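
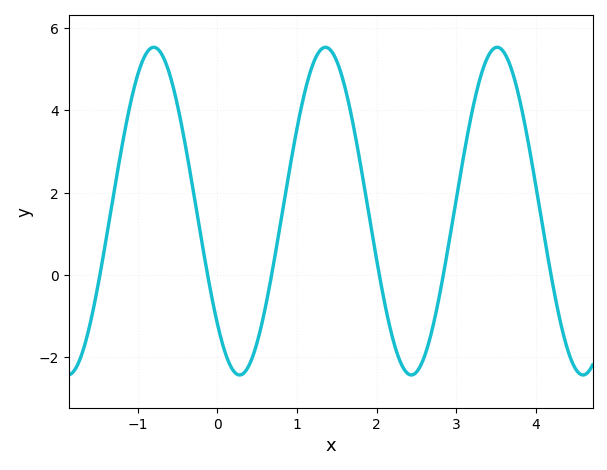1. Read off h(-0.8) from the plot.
5.53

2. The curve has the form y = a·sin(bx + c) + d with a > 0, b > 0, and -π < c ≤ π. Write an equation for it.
y = 3.98sin(2.91x - 2.38) + 1.55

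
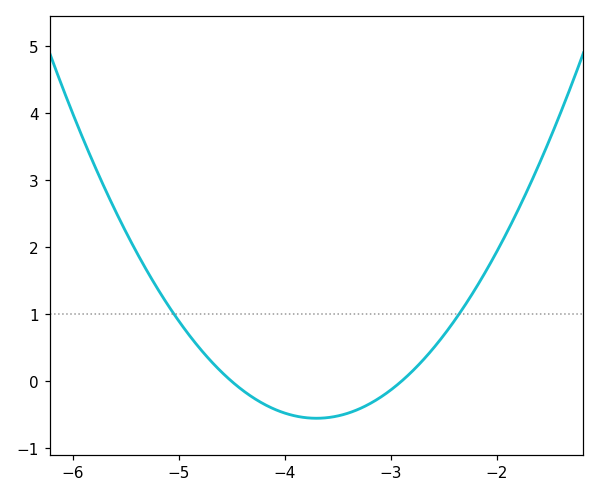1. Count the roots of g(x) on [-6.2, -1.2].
2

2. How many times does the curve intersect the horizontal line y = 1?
2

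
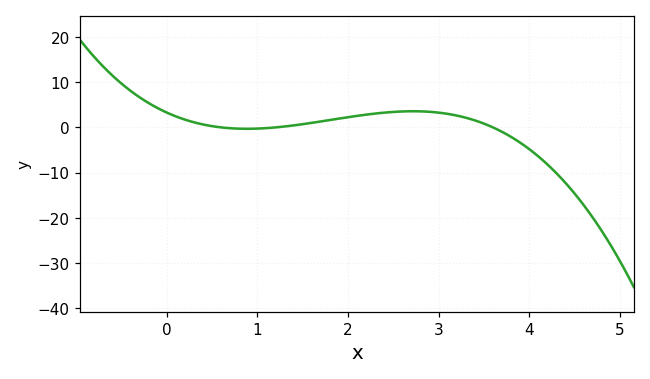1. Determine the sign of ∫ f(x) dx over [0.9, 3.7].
positive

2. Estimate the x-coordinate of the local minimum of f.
0.884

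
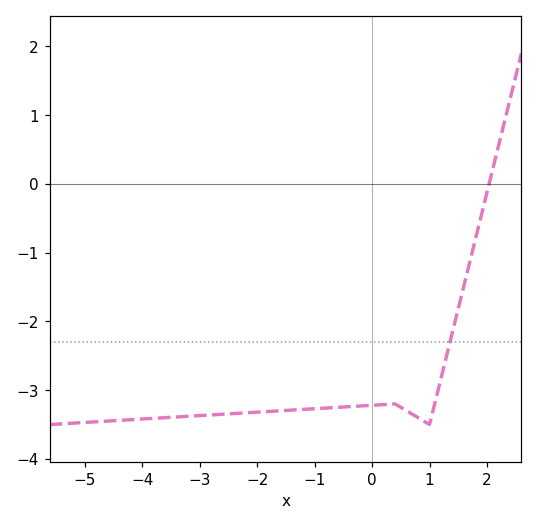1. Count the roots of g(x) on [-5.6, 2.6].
1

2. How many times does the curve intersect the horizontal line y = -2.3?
1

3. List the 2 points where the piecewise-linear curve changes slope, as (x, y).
(0.4, -3.2); (1, -3.5)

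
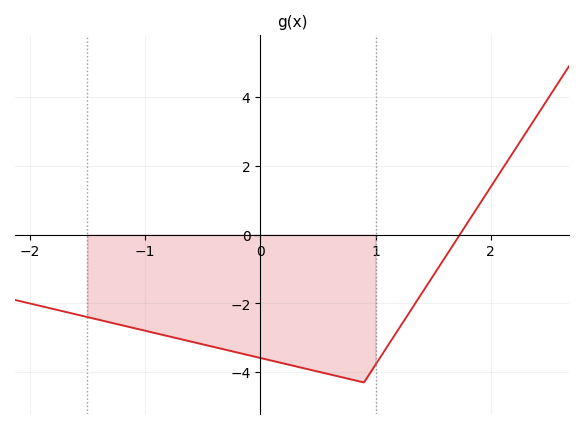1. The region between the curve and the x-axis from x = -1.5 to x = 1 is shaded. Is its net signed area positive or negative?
negative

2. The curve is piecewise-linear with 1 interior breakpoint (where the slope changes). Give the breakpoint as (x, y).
(0.9, -4.3)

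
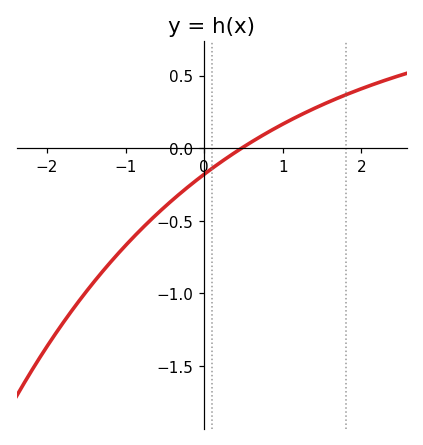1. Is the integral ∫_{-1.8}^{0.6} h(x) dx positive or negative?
negative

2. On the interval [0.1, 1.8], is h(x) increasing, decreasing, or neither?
increasing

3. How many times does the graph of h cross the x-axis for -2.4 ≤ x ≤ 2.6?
1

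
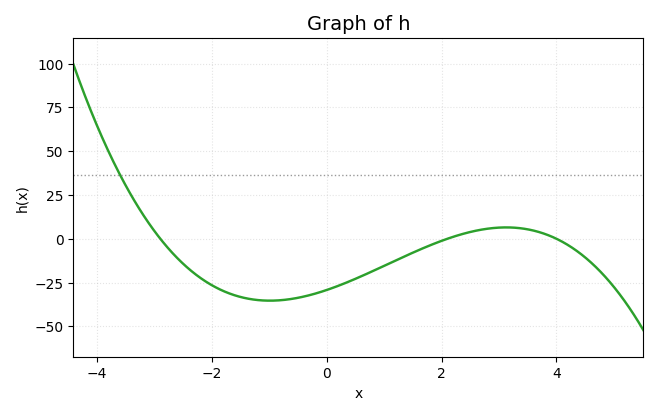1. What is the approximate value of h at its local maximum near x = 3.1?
6.48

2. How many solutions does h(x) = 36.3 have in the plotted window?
1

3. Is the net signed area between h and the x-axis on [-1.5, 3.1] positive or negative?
negative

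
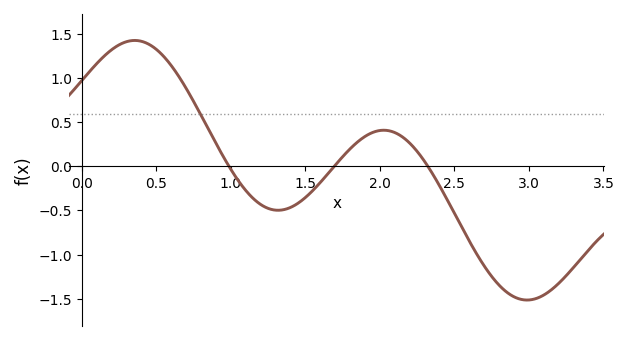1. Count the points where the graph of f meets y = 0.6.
1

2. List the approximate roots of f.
1, 1.7, 2.3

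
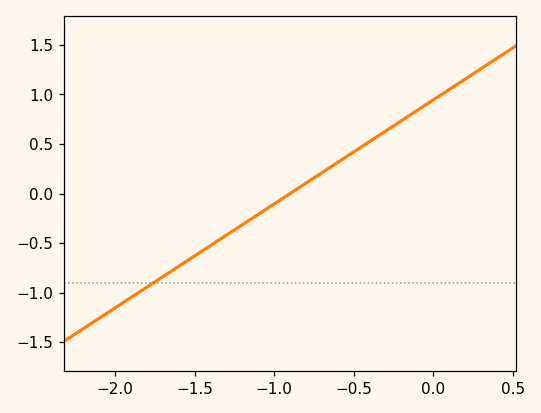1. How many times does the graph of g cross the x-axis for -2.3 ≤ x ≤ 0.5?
1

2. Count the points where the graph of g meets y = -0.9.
1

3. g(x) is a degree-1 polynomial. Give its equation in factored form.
y = 1.05(x + 0.9)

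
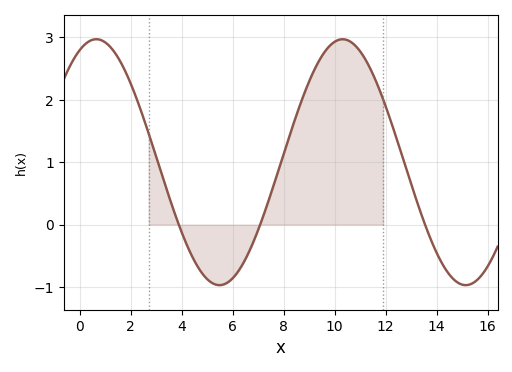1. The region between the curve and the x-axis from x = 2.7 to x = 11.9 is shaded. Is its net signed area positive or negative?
positive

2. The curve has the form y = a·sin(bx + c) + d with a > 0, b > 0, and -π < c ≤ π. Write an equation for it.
y = 1.97sin(0.65x + 1.15) + 1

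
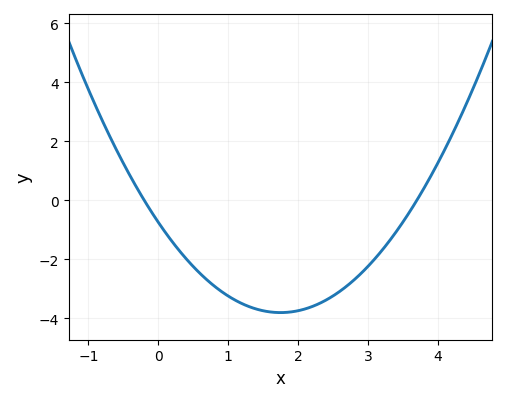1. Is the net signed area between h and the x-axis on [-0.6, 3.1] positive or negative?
negative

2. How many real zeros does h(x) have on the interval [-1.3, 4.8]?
2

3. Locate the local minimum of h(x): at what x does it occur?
1.75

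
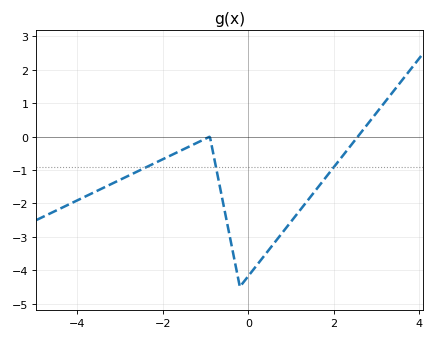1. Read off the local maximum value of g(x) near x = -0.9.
0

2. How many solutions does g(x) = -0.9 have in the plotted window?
3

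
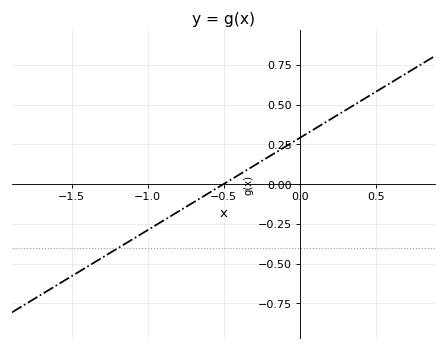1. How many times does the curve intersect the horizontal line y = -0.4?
1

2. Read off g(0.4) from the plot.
0.522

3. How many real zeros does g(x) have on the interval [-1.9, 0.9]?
1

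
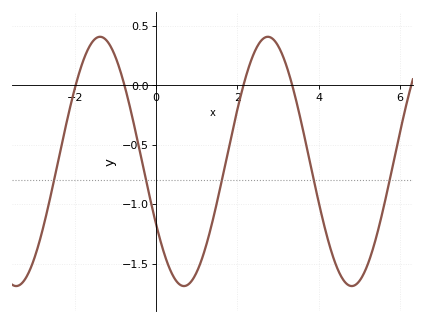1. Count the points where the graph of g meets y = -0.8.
5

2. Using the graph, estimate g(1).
-1.57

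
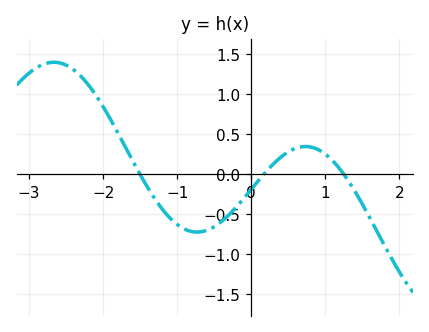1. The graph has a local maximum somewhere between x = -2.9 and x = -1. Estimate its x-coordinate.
-2.7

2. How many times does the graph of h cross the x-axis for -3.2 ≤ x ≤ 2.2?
3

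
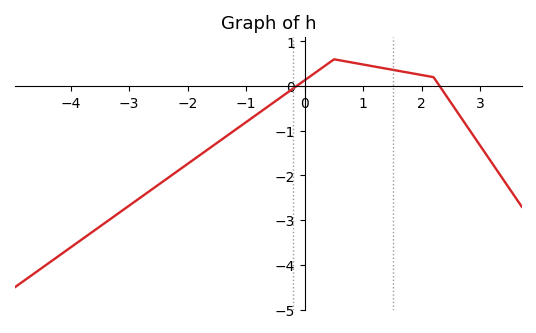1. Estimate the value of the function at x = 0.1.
0.226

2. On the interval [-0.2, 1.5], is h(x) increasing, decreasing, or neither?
neither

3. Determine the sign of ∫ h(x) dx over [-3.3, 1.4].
negative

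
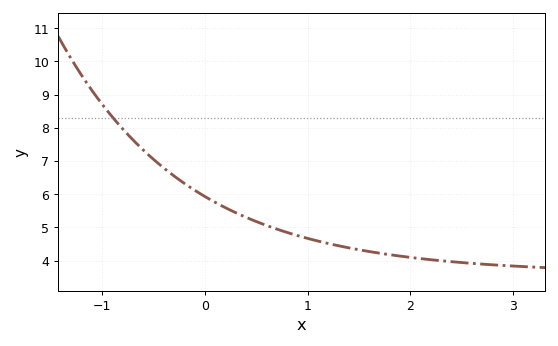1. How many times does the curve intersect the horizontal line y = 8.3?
1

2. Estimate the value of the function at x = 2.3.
4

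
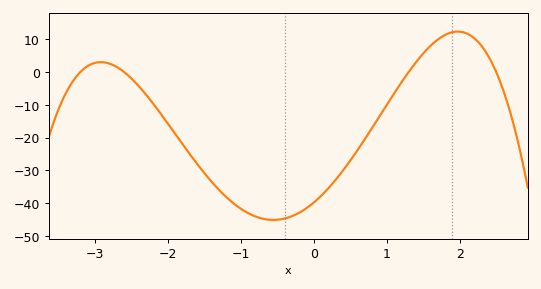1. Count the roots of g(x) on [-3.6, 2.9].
4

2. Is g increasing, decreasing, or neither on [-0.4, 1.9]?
increasing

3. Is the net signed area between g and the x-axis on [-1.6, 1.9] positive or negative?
negative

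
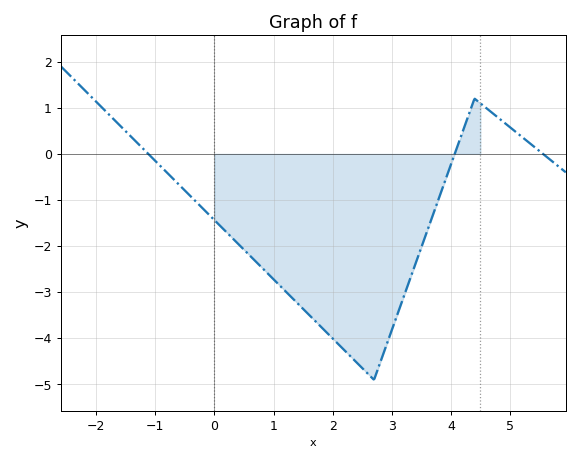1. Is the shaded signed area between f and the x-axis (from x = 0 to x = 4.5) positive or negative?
negative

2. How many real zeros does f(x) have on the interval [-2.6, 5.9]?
3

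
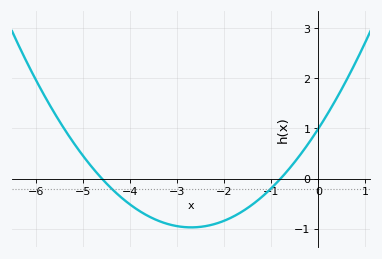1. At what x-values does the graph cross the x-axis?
-4.6, -0.8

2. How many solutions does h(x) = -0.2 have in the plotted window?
2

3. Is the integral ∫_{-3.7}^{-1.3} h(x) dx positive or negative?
negative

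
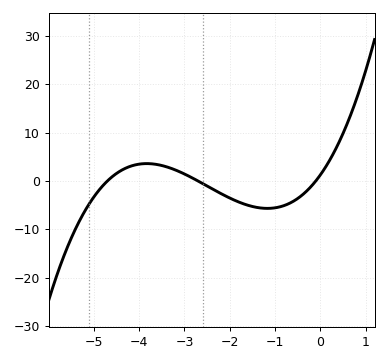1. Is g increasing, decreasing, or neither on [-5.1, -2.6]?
neither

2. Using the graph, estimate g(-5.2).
-6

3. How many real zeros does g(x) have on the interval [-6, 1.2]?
3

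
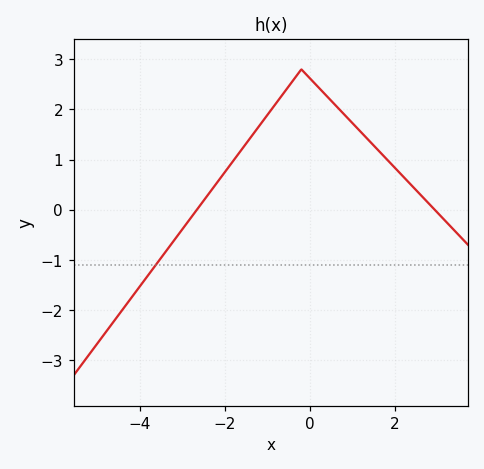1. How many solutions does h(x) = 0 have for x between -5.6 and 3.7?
2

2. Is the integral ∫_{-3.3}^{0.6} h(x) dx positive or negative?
positive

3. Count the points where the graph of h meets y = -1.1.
1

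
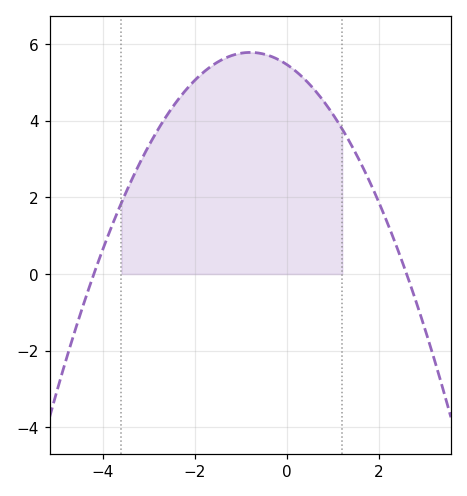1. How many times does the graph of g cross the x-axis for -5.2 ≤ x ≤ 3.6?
2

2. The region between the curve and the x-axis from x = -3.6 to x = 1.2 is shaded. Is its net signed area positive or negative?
positive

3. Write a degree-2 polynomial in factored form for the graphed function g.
y = -0.5(x + 4.2)(x - 2.6)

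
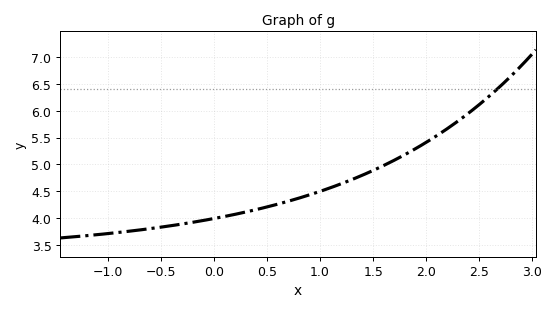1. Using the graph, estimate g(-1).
3.7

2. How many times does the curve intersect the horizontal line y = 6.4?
1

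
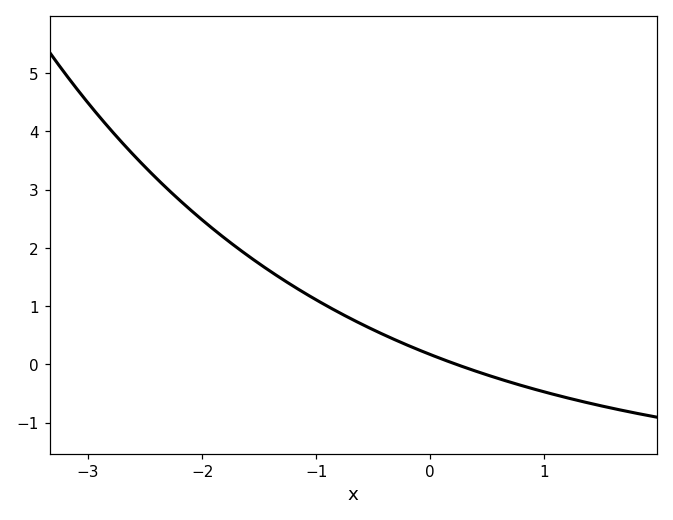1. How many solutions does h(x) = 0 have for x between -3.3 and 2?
1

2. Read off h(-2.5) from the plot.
3.4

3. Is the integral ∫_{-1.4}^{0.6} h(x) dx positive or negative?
positive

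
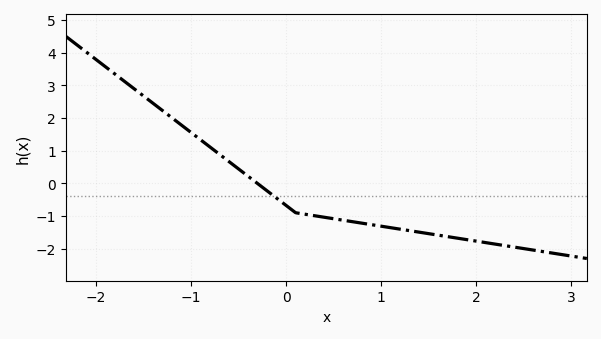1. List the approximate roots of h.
-0.3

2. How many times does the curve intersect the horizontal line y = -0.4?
1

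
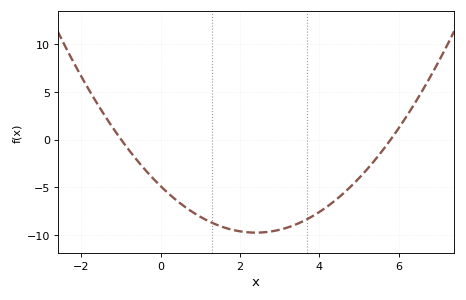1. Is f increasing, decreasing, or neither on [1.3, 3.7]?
neither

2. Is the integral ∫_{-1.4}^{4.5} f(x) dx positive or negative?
negative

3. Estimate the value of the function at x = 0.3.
-6.01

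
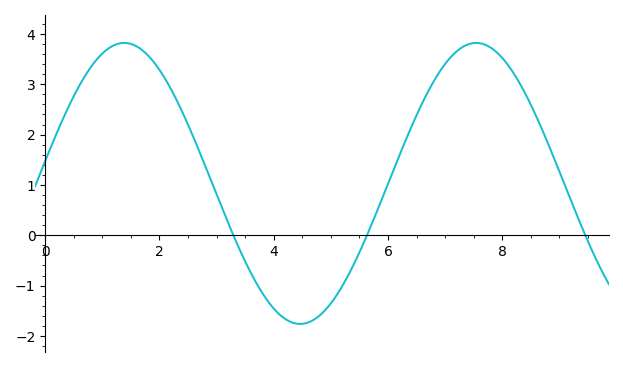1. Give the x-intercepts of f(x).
3.2, 5.6, 9.4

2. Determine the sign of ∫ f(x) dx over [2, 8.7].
positive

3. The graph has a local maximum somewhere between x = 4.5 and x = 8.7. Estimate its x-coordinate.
7.6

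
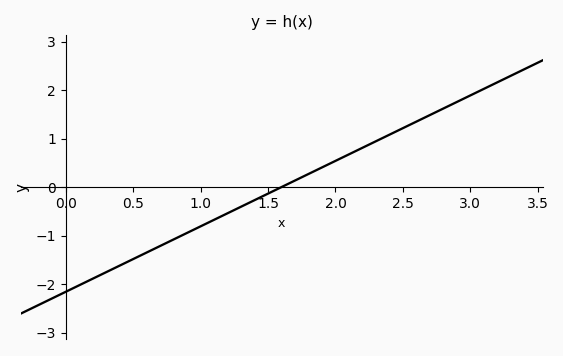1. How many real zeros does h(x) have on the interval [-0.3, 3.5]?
1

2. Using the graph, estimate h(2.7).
1.5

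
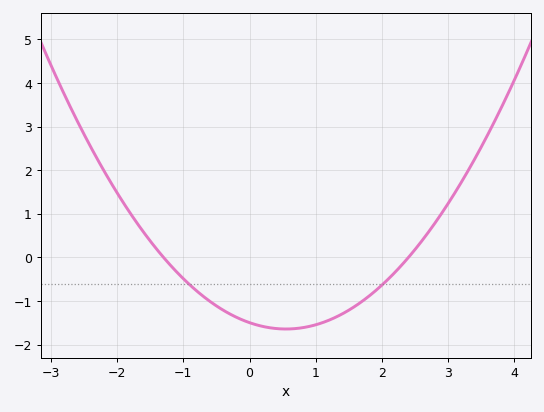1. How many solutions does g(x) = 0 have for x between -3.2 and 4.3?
2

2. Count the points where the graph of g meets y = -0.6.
2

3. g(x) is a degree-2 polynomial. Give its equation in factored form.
y = 0.48(x + 1.3)(x - 2.4)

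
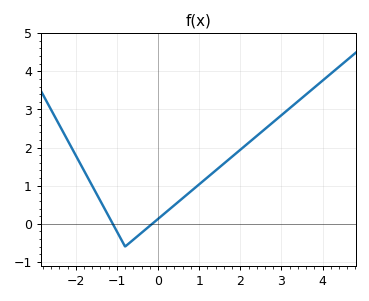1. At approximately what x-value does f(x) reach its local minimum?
-0.8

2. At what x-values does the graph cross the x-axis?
-1.2, -0.2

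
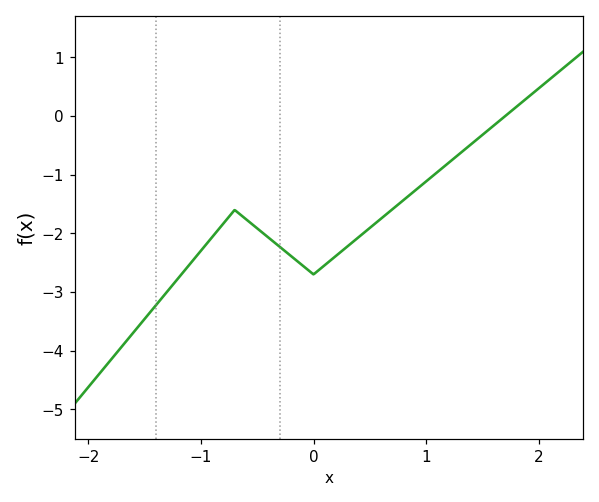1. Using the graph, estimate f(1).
-1.1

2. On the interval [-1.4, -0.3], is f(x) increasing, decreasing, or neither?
neither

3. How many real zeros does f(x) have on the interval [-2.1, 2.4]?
1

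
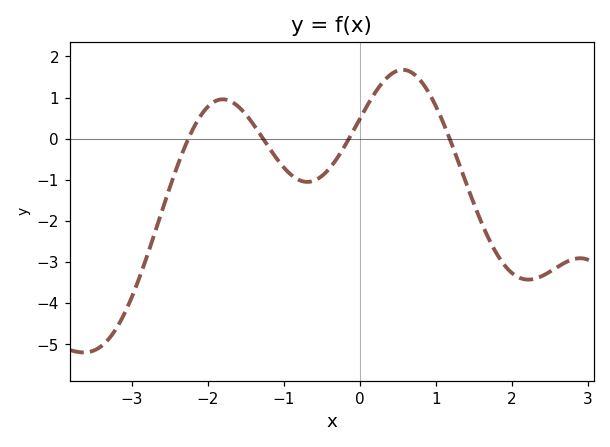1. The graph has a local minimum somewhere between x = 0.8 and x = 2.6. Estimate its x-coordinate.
2.2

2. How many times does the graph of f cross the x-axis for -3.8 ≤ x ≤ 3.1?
4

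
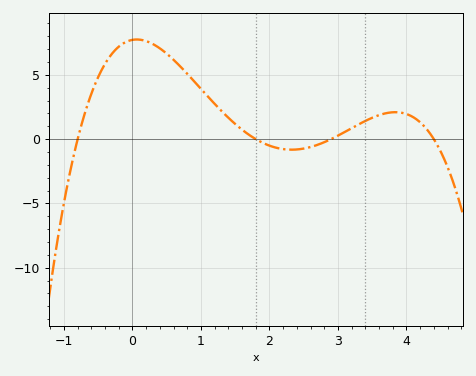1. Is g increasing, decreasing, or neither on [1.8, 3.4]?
neither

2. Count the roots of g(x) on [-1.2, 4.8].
4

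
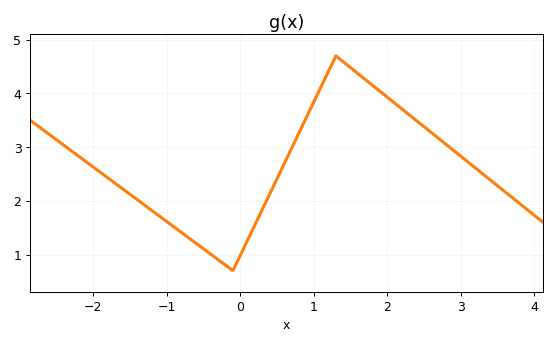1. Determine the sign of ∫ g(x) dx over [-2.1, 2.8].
positive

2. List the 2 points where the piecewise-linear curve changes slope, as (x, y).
(-0.1, 0.7); (1.3, 4.7)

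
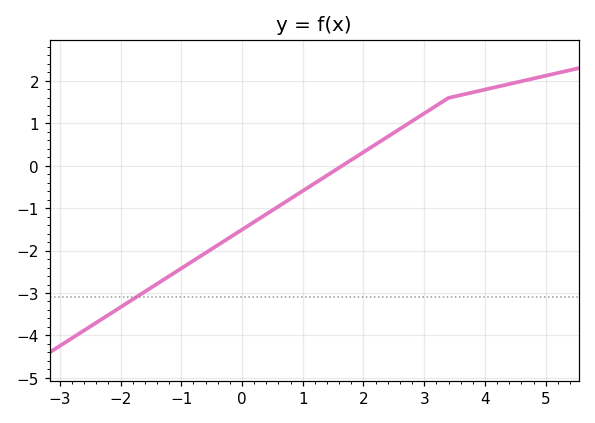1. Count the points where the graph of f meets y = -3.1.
1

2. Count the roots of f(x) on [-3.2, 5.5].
1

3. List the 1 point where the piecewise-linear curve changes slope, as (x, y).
(3.4, 1.6)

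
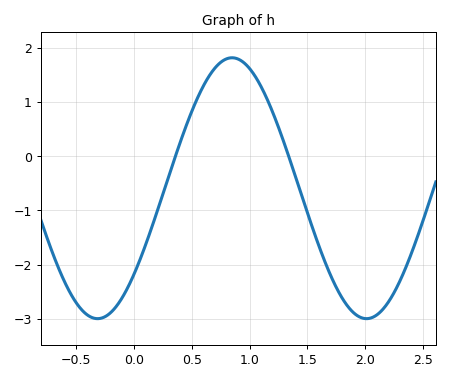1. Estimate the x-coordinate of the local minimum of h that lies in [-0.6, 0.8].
-0.315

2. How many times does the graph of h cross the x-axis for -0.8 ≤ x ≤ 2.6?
2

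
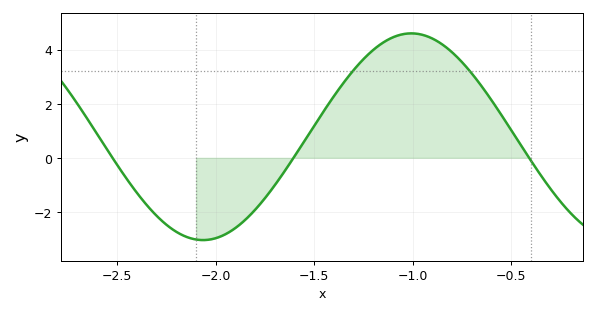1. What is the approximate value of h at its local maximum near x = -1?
4.6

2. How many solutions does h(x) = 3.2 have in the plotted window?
2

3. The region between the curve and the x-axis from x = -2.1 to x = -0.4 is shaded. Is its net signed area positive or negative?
positive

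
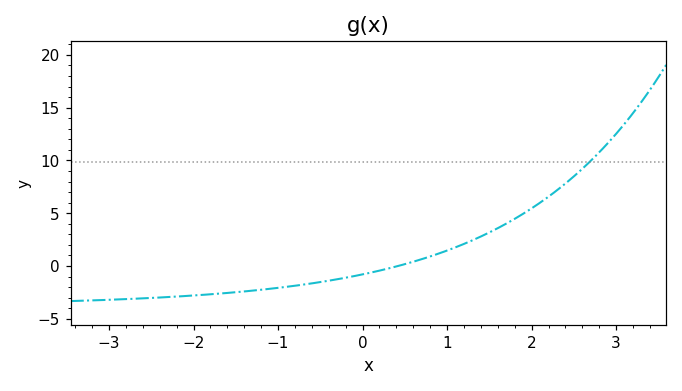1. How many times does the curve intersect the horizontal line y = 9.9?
1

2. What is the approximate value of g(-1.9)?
-2.5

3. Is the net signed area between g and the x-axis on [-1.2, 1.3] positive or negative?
negative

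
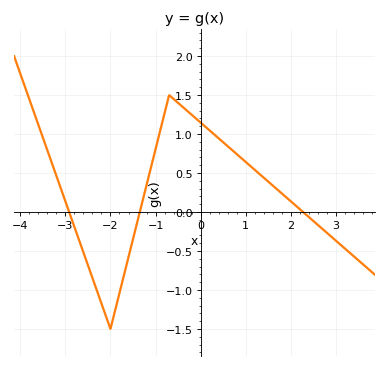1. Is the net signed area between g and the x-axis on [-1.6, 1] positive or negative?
positive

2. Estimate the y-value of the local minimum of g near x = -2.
-1.5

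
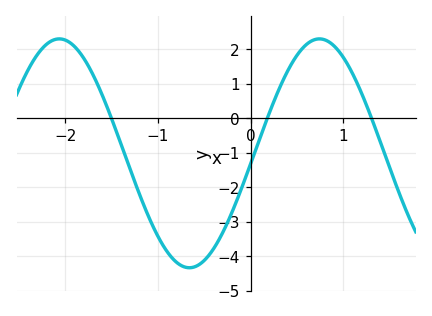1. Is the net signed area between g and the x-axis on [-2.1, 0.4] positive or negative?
negative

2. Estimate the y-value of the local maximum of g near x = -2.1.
2.3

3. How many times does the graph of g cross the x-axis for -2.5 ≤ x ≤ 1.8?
3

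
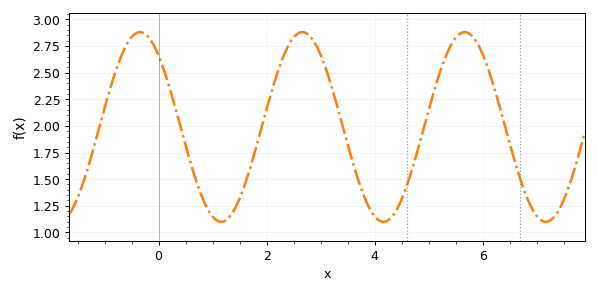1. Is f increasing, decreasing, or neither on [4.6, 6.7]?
neither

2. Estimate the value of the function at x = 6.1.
2.55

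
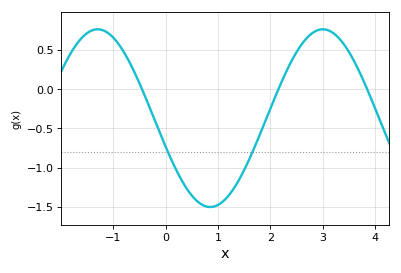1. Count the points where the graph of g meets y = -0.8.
2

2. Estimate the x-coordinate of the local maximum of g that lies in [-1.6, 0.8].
-1.3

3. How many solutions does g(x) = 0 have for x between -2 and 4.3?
3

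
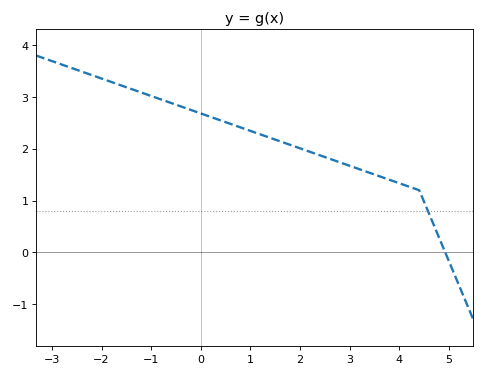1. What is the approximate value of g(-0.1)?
2.72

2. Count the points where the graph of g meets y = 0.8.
1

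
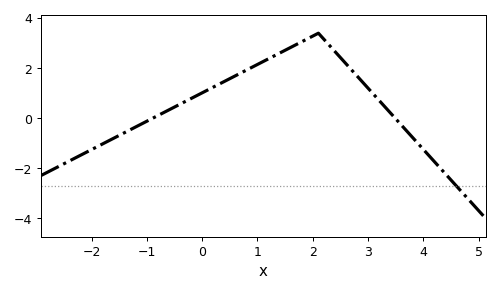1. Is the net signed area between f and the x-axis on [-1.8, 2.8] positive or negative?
positive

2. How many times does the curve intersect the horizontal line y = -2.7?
1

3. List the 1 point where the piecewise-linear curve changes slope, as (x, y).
(2.1, 3.4)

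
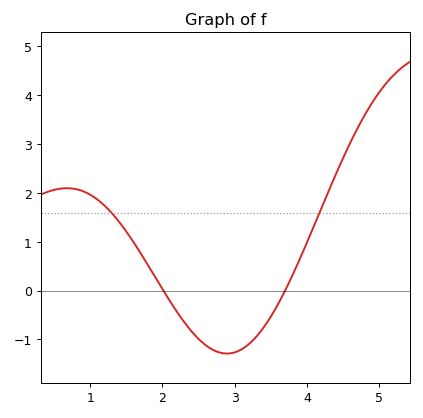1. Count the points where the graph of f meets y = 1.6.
2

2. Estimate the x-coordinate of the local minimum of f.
2.9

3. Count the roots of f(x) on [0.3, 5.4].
2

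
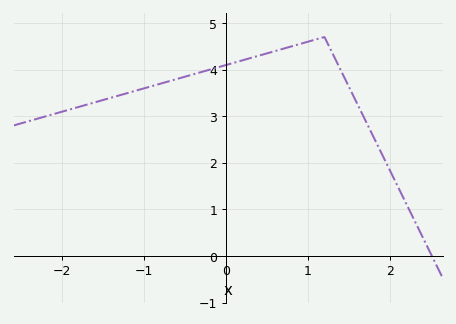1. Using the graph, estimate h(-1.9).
3.1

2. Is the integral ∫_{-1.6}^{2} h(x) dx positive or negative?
positive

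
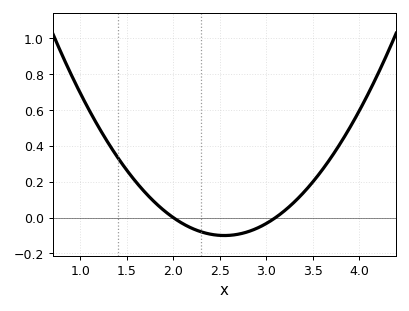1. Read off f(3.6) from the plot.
0.264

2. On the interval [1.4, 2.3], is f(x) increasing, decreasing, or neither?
decreasing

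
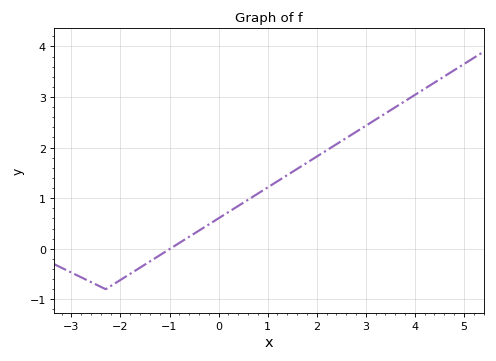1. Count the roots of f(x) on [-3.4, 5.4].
1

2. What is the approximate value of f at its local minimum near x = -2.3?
-0.8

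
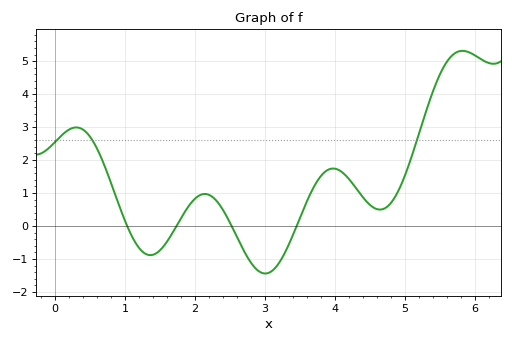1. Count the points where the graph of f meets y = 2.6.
3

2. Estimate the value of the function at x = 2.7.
-0.756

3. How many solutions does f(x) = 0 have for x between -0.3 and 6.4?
4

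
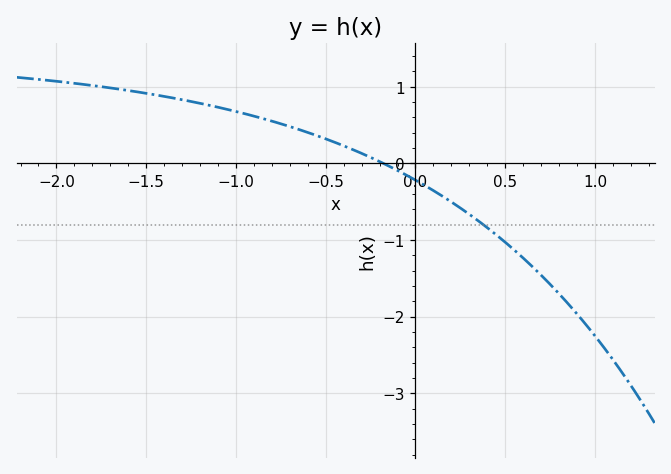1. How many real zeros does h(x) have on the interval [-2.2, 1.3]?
1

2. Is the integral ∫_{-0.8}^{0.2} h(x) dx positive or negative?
positive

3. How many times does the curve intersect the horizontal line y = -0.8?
1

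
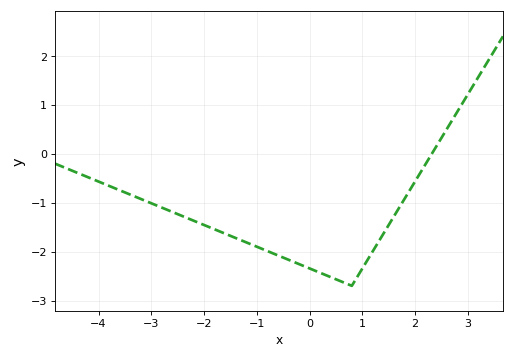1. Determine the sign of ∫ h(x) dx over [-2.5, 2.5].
negative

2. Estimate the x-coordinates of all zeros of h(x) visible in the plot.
2.4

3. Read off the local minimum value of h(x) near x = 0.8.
-2.7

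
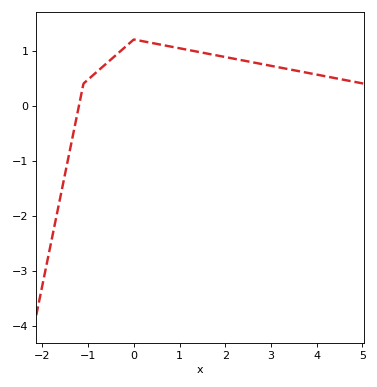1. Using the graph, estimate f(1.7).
0.929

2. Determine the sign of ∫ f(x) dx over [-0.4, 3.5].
positive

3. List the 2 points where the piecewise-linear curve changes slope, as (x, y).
(-1.1, 0.4); (0, 1.2)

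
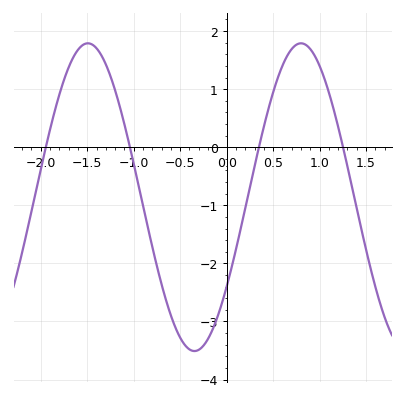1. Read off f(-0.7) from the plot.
-2.4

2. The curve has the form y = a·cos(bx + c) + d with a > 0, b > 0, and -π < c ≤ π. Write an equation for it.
y = 2.65cos(2.7x - 2.2) - 0.86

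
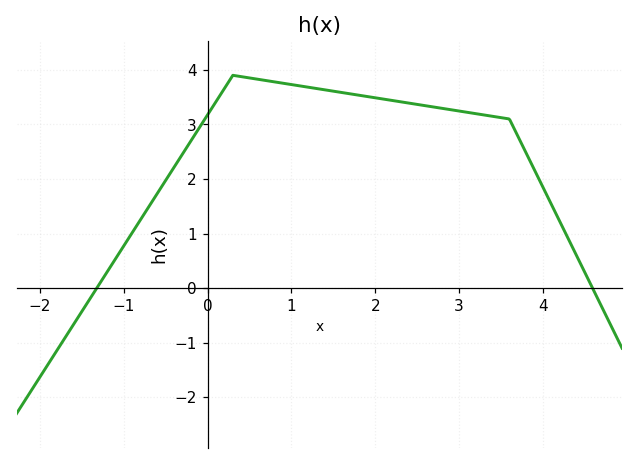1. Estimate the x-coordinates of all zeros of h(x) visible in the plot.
-1.3, 4.6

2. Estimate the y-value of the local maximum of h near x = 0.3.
3.9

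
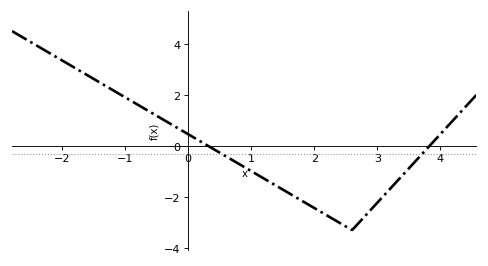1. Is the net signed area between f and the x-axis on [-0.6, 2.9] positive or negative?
negative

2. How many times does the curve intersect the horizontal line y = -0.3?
2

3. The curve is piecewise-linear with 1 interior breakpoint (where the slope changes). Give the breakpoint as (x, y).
(2.6, -3.3)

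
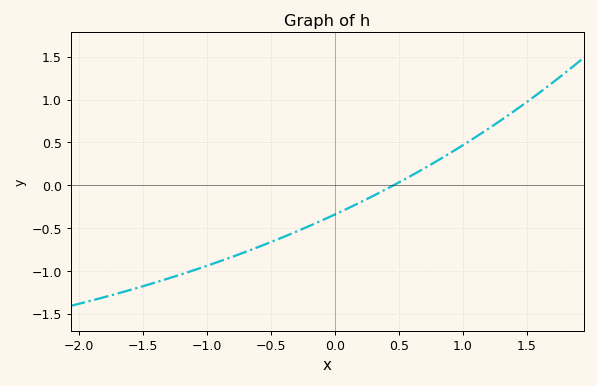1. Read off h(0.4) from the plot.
-0.045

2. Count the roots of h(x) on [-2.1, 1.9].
1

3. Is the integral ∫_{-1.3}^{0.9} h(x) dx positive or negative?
negative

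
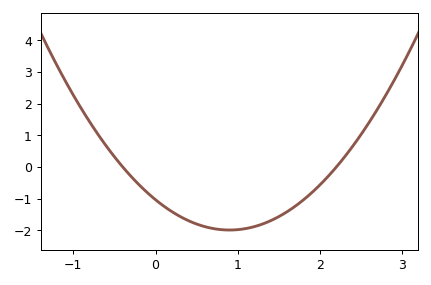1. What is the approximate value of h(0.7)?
-1.9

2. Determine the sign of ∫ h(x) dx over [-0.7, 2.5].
negative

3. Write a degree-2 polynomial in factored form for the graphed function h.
y = 1.18(x + 0.4)(x - 2.2)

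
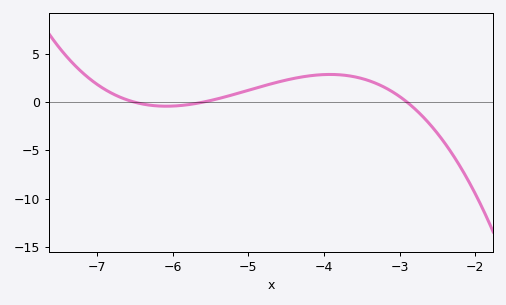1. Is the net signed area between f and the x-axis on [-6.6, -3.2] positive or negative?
positive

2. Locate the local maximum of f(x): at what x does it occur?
-3.92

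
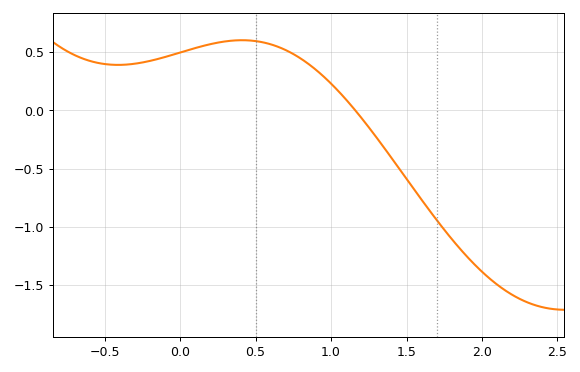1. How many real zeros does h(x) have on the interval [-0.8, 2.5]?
1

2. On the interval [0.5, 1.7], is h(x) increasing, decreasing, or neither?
decreasing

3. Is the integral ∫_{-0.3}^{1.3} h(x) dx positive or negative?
positive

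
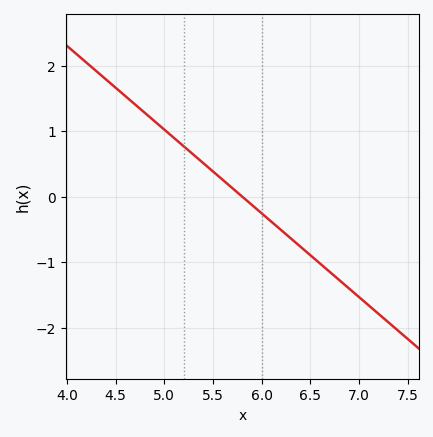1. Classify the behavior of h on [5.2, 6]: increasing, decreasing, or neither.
decreasing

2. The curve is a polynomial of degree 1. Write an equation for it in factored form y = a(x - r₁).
y = -1.28(x - 5.8)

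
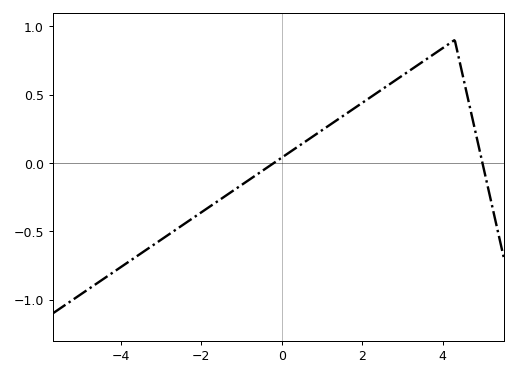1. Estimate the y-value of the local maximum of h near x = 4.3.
0.9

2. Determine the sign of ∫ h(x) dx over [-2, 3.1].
positive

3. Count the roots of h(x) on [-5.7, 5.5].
2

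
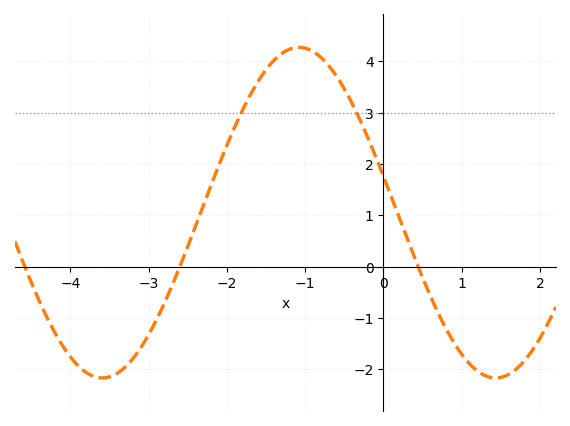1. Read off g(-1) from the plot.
4.25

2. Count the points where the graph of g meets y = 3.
2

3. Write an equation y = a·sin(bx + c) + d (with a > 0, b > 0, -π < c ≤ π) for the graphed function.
y = 3.22sin(1.25x + 2.92) + 1.05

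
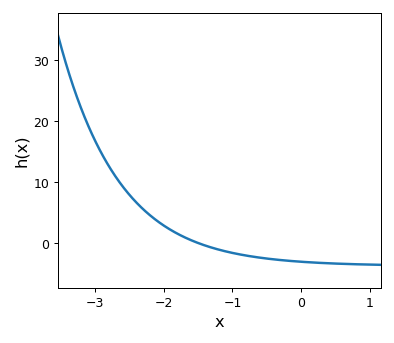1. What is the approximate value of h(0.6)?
-3.38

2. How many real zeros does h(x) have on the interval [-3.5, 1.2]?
1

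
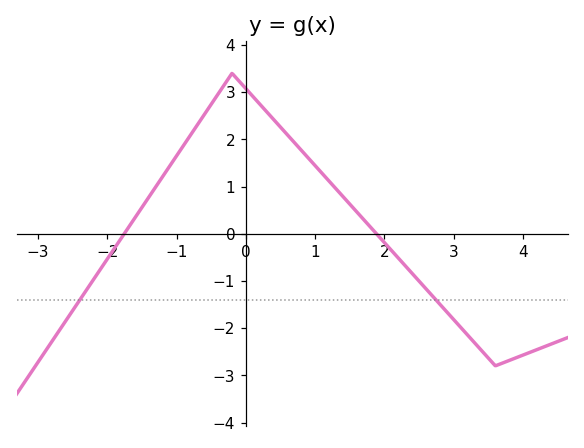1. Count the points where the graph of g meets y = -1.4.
2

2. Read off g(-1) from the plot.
1.65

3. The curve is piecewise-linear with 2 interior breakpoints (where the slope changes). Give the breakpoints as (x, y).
(-0.2, 3.4); (3.6, -2.8)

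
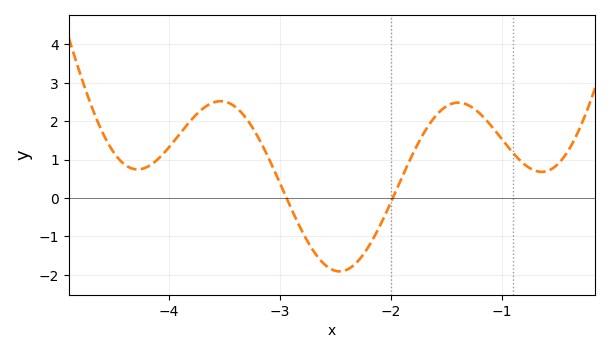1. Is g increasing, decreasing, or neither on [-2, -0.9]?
neither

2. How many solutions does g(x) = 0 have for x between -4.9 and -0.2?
2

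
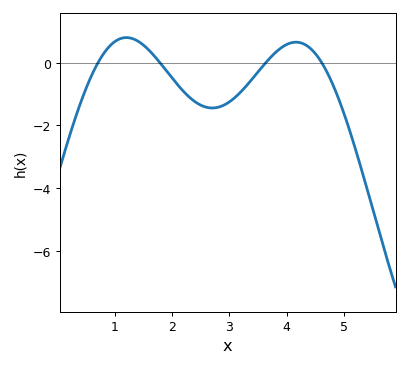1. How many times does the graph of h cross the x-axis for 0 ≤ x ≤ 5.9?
4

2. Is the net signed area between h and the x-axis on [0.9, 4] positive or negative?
negative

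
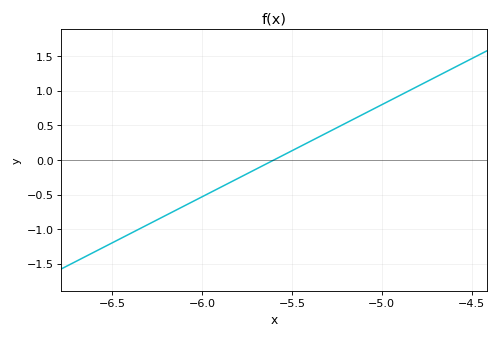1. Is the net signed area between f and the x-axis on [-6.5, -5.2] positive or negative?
negative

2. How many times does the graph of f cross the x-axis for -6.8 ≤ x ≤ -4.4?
1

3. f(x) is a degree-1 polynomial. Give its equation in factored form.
y = 1.33(x + 5.6)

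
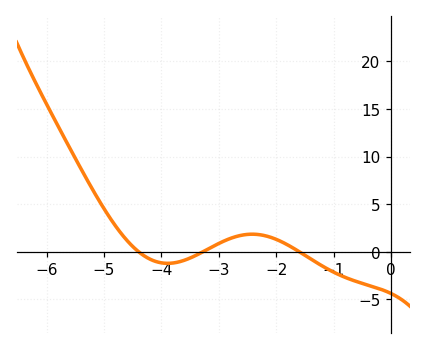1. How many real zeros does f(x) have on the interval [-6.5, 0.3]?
3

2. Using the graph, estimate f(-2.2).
1.5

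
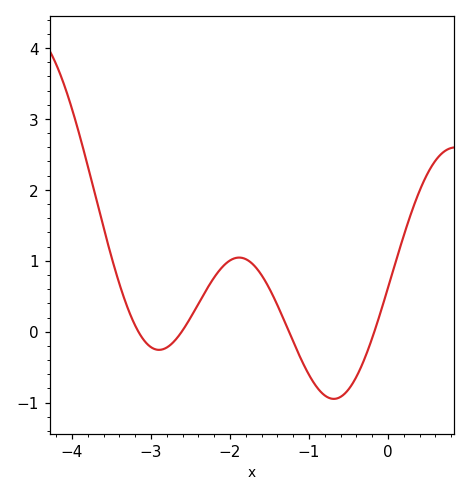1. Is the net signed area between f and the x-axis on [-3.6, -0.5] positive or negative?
positive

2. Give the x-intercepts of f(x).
-3.2, -2.6, -1.3, -0.2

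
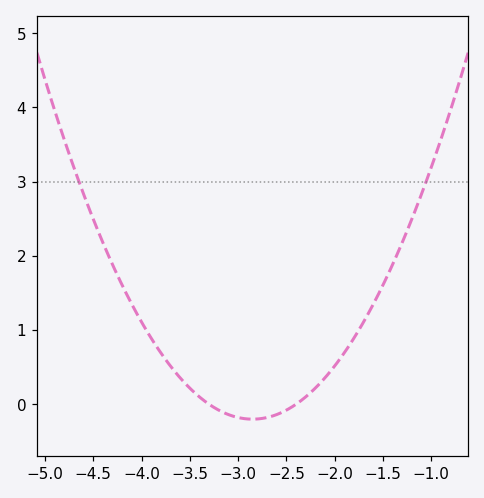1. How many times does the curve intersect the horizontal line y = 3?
2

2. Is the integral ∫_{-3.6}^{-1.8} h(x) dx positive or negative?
positive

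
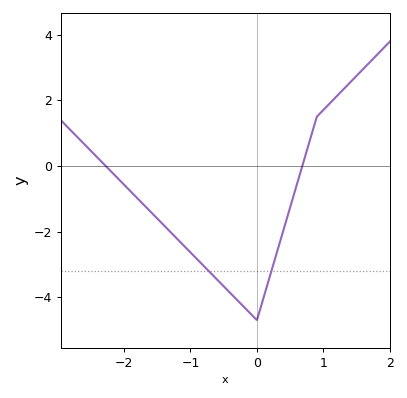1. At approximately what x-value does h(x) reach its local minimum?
0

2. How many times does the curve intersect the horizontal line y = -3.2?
2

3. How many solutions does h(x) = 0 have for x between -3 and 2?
2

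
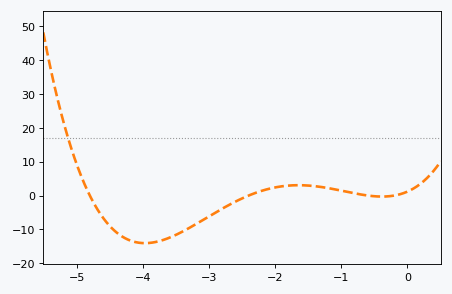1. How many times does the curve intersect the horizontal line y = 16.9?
1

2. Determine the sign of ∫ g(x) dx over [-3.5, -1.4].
negative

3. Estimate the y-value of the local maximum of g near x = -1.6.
3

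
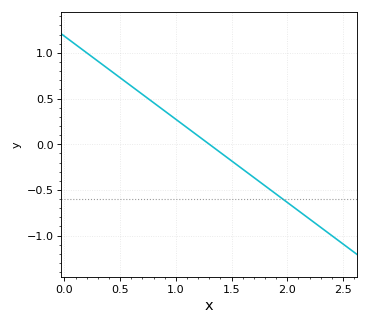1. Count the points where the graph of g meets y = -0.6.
1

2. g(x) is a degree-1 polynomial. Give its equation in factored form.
y = -0.91(x - 1.3)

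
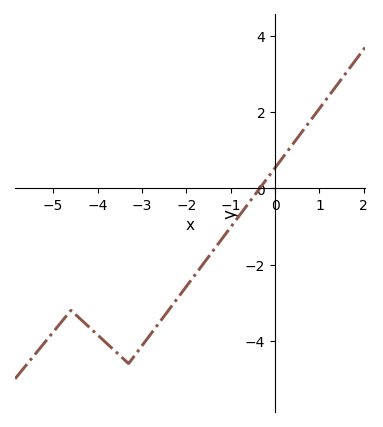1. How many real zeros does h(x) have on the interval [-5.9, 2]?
1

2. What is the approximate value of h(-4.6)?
-3.2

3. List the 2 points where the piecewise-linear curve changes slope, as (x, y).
(-4.6, -3.2); (-3.3, -4.6)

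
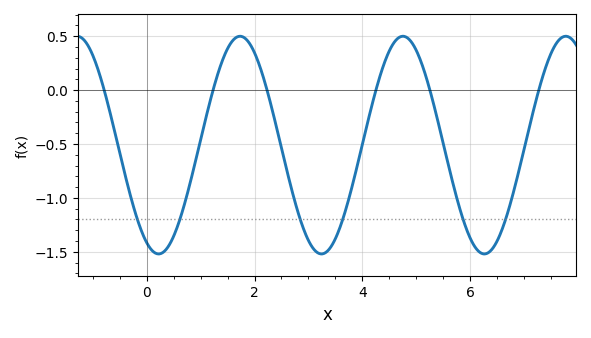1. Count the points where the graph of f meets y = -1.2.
6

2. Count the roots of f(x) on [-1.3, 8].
6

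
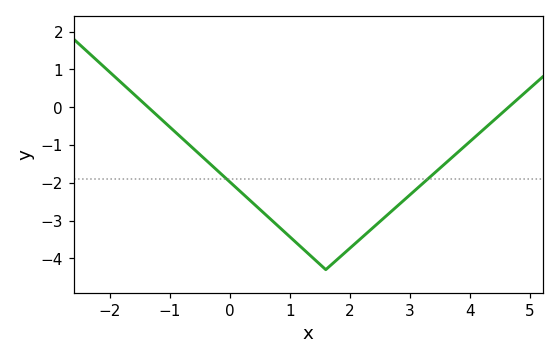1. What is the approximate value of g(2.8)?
-2.6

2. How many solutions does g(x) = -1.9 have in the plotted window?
2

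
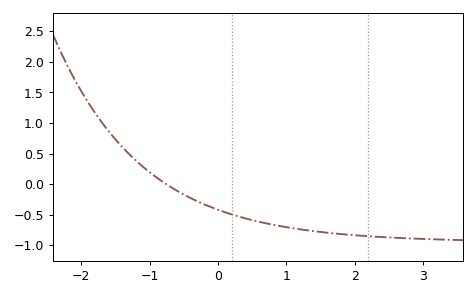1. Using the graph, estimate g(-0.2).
-0.332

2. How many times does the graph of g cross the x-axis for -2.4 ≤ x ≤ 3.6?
1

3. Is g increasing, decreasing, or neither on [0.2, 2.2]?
decreasing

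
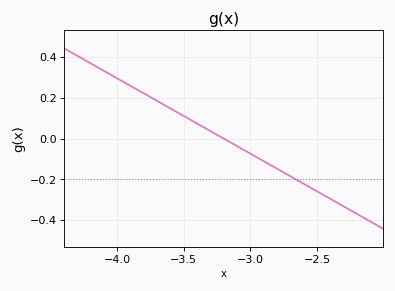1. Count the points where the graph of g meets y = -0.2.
1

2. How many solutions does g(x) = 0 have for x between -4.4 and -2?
1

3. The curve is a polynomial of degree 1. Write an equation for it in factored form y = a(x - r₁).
y = -0.37(x + 3.2)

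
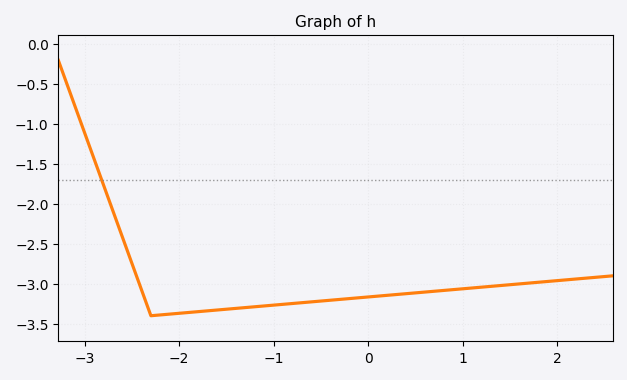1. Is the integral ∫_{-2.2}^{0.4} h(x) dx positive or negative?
negative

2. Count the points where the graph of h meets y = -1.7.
1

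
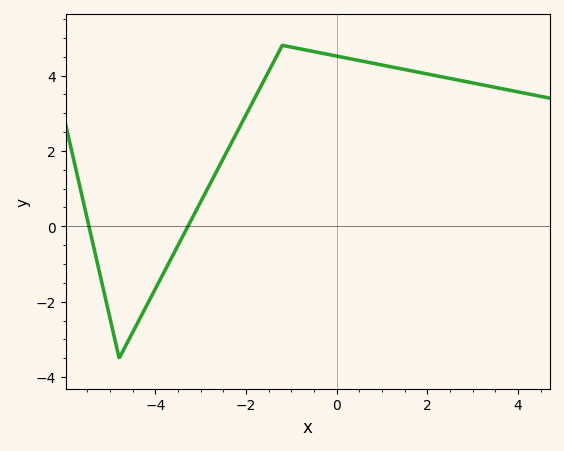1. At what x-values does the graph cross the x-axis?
-5.47, -3.28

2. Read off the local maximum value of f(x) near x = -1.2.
4.8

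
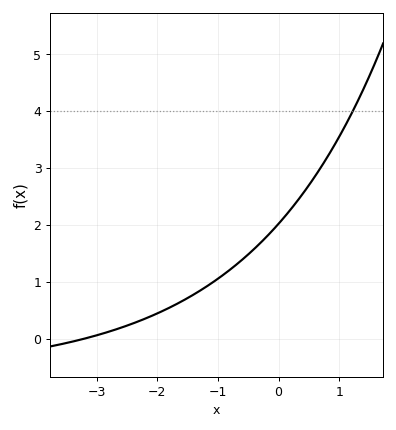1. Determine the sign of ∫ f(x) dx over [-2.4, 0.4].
positive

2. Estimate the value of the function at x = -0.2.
1.79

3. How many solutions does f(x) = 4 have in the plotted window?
1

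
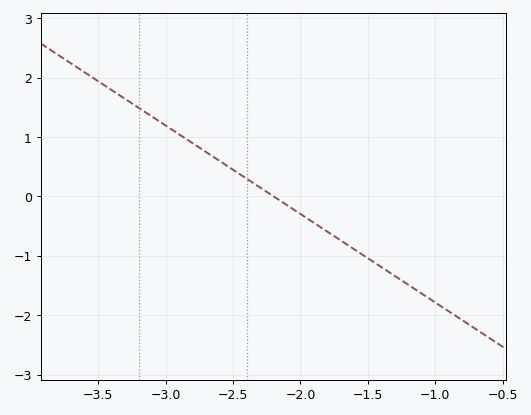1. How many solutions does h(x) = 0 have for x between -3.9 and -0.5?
1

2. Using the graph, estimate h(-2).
-0.298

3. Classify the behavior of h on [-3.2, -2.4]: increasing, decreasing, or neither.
decreasing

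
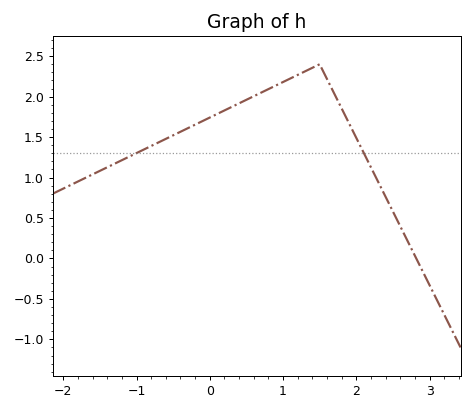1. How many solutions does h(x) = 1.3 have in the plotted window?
2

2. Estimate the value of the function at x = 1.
2.18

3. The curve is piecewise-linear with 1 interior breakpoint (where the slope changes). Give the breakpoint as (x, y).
(1.5, 2.4)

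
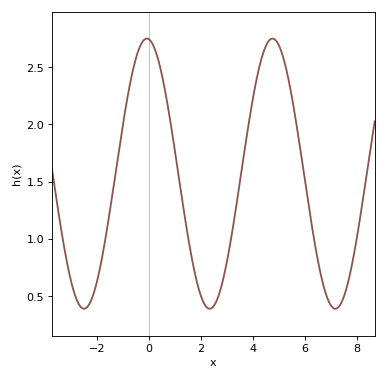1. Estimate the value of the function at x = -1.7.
0.95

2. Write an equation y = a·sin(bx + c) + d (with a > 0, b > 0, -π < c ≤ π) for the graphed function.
y = 1.18sin(1.3x + 1.7) + 1.57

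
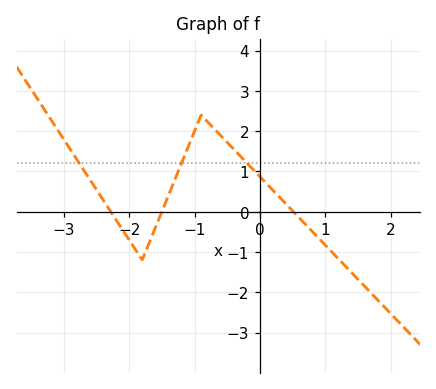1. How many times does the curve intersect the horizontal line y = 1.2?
3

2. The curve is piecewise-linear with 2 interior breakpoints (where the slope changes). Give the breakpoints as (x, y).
(-1.8, -1.2); (-0.9, 2.4)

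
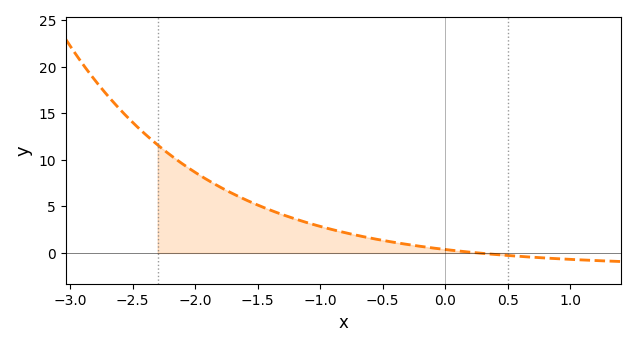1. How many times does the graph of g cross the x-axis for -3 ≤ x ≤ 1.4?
1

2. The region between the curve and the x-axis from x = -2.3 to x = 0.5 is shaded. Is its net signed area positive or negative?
positive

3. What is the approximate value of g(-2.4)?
12.5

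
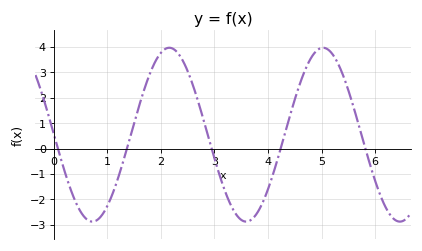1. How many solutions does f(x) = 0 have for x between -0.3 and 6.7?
5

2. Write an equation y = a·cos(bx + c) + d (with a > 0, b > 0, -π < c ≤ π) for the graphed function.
y = 3.42cos(2.2x + 1.6) + 0.55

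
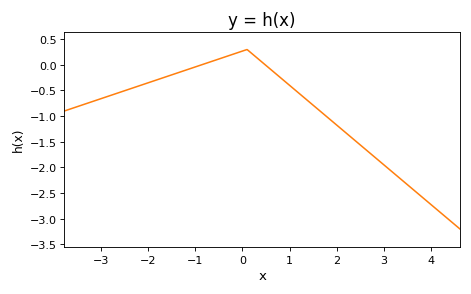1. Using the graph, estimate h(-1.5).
-0.196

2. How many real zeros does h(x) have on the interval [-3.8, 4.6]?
2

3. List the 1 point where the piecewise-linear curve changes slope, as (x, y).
(0.1, 0.3)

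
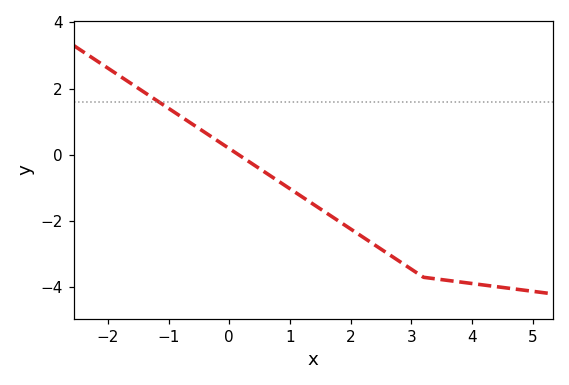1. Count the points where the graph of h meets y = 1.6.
1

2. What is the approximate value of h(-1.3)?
1.8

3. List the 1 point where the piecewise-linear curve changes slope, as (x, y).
(3.2, -3.7)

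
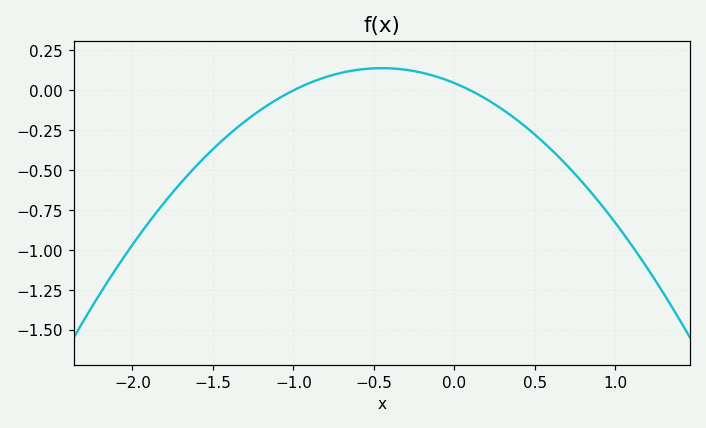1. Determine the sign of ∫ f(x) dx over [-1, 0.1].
positive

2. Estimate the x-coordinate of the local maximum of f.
-0.4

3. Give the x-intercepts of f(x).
-1, 0.1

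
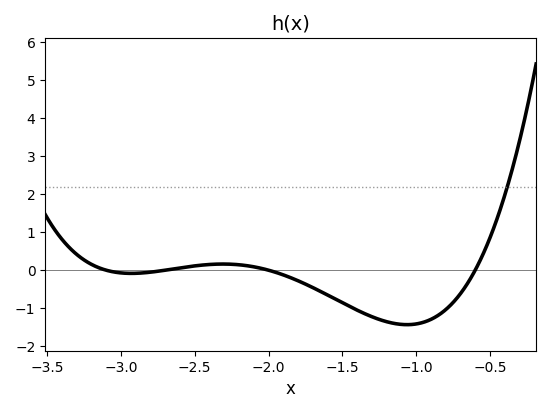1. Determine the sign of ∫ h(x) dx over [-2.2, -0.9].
negative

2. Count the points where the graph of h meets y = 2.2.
1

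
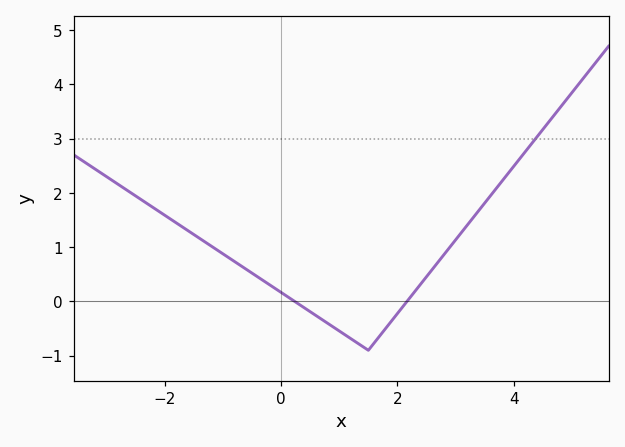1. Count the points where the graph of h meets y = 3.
1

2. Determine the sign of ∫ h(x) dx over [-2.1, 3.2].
positive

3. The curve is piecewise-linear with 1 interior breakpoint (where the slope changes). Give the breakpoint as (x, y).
(1.5, -0.9)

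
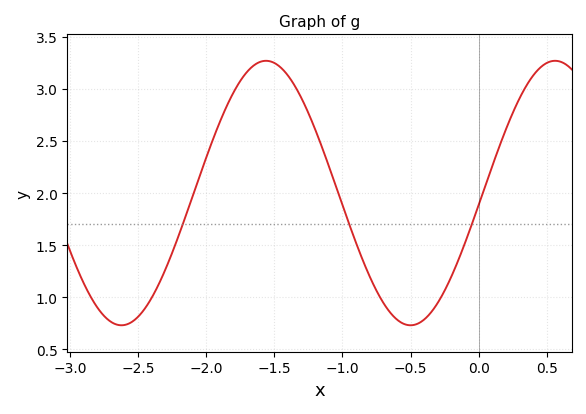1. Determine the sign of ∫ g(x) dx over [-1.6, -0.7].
positive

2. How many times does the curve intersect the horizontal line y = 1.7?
3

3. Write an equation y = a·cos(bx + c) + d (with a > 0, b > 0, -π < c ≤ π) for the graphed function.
y = 1.27cos(2.96x - 1.66) + 2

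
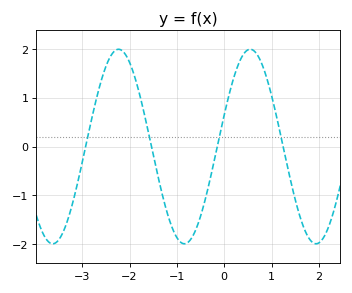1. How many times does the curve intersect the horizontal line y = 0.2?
4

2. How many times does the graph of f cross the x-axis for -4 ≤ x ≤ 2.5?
4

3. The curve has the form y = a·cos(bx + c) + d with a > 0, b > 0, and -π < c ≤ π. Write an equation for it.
y = 1.99cos(2.3x - 1.2) + 0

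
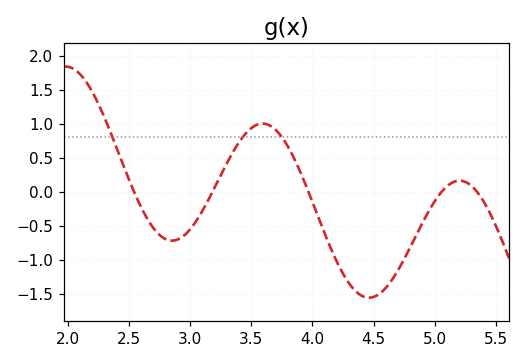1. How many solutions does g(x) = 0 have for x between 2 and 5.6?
5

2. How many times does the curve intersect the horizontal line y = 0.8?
3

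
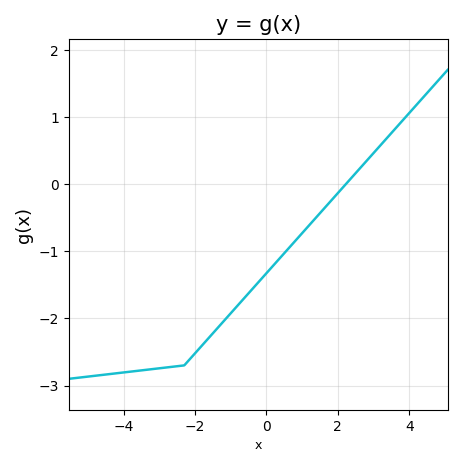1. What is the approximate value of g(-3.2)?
-2.76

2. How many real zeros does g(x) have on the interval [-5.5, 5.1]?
1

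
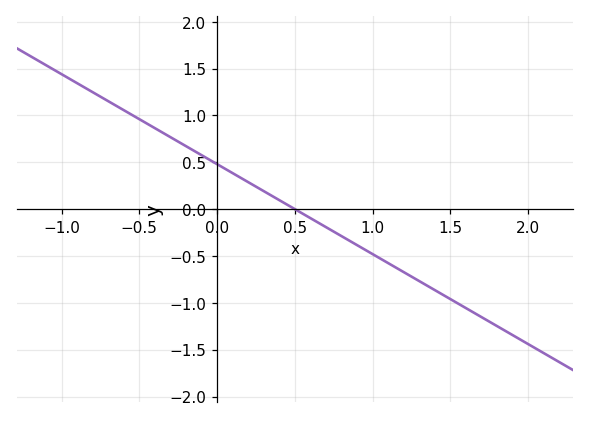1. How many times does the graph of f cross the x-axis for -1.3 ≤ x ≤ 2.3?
1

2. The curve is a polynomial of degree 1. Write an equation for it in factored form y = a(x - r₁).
y = -0.96(x - 0.5)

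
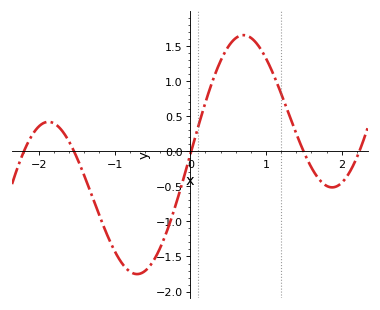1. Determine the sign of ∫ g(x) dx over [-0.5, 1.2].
positive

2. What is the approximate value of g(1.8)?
-0.5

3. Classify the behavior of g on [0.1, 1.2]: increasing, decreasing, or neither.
neither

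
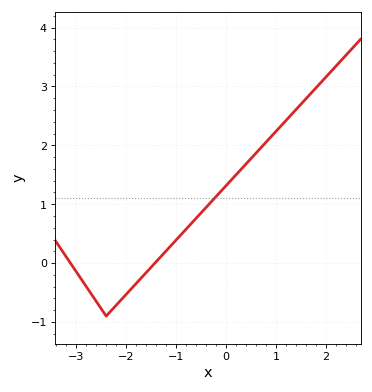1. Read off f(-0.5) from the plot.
0.853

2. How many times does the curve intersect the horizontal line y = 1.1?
1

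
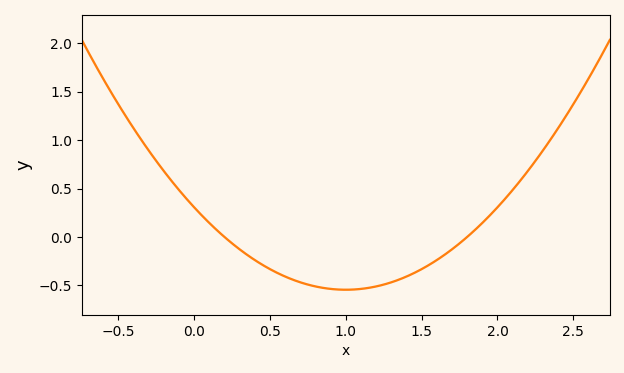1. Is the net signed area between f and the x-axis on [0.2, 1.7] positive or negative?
negative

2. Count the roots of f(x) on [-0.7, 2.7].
2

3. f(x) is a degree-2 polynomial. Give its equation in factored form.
y = 0.85(x - 0.2)(x - 1.8)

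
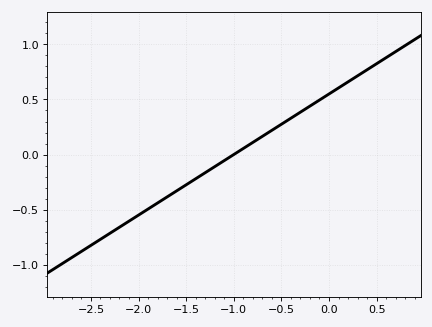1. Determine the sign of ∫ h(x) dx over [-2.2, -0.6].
negative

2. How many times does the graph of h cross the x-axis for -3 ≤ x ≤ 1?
1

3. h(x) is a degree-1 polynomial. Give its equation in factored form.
y = 0.55(x + 1)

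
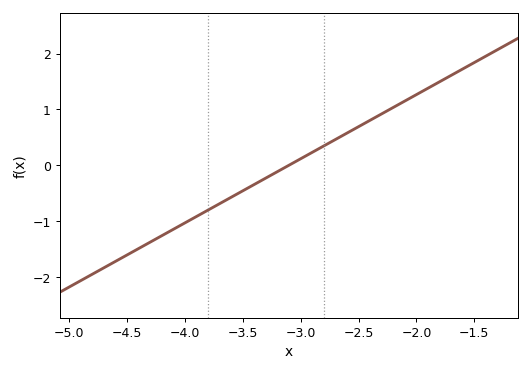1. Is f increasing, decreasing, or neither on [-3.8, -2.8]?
increasing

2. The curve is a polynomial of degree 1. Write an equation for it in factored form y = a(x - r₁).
y = 1.15(x + 3.1)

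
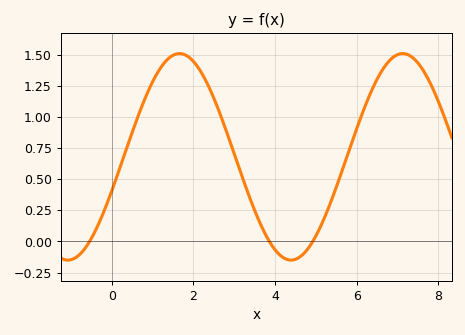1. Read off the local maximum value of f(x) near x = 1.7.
1.51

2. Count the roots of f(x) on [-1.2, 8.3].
3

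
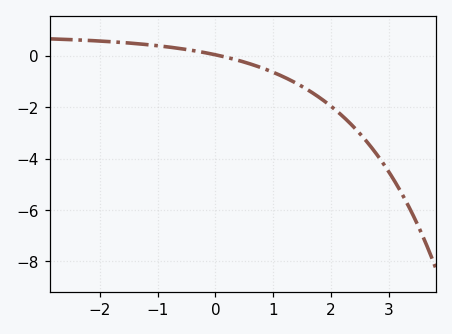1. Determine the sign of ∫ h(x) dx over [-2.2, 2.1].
negative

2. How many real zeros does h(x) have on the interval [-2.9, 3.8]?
1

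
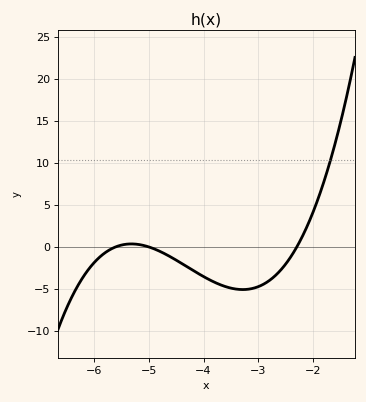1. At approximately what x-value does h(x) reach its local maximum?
-5.3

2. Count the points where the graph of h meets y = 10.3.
1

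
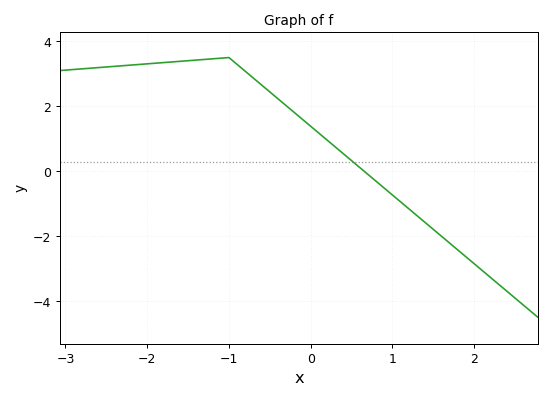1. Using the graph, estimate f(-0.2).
1.81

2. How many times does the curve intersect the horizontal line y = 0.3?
1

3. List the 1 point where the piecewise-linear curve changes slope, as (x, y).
(-1, 3.5)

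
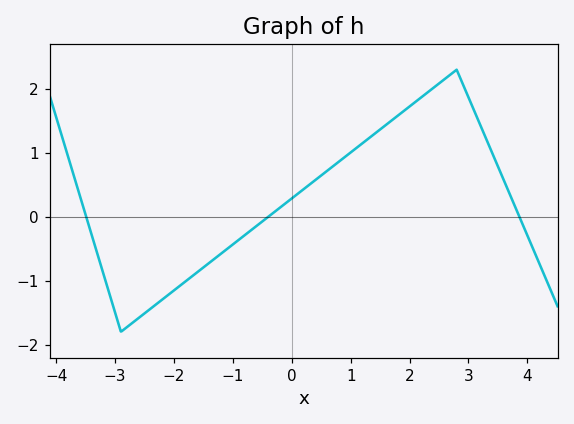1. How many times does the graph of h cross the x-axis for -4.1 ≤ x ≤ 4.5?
3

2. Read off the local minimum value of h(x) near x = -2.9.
-1.8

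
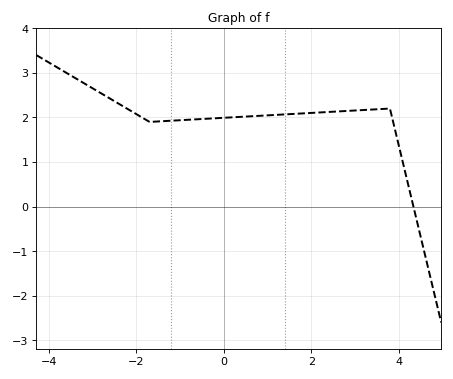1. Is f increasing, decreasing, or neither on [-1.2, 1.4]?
increasing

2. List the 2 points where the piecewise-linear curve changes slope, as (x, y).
(-1.7, 1.9); (3.8, 2.2)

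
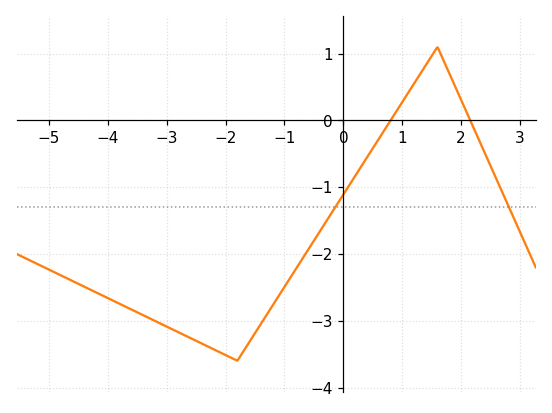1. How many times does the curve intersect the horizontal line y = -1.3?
2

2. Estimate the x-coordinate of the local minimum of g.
-1.8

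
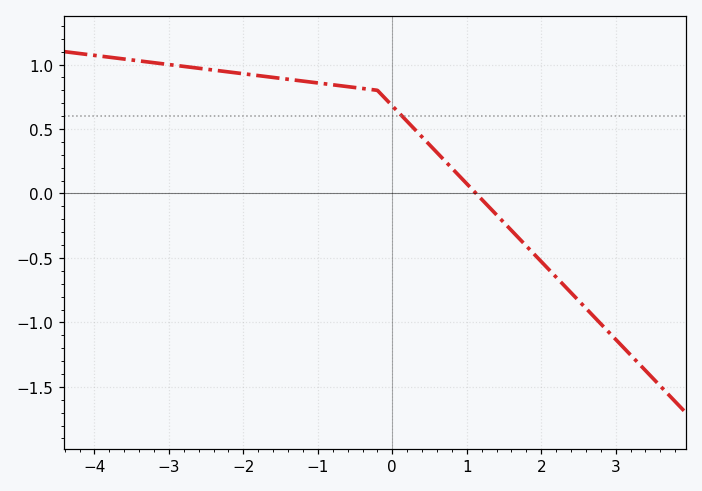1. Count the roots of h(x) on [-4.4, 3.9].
1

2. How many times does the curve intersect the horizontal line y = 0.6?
1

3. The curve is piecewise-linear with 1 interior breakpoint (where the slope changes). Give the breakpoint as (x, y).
(-0.2, 0.8)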